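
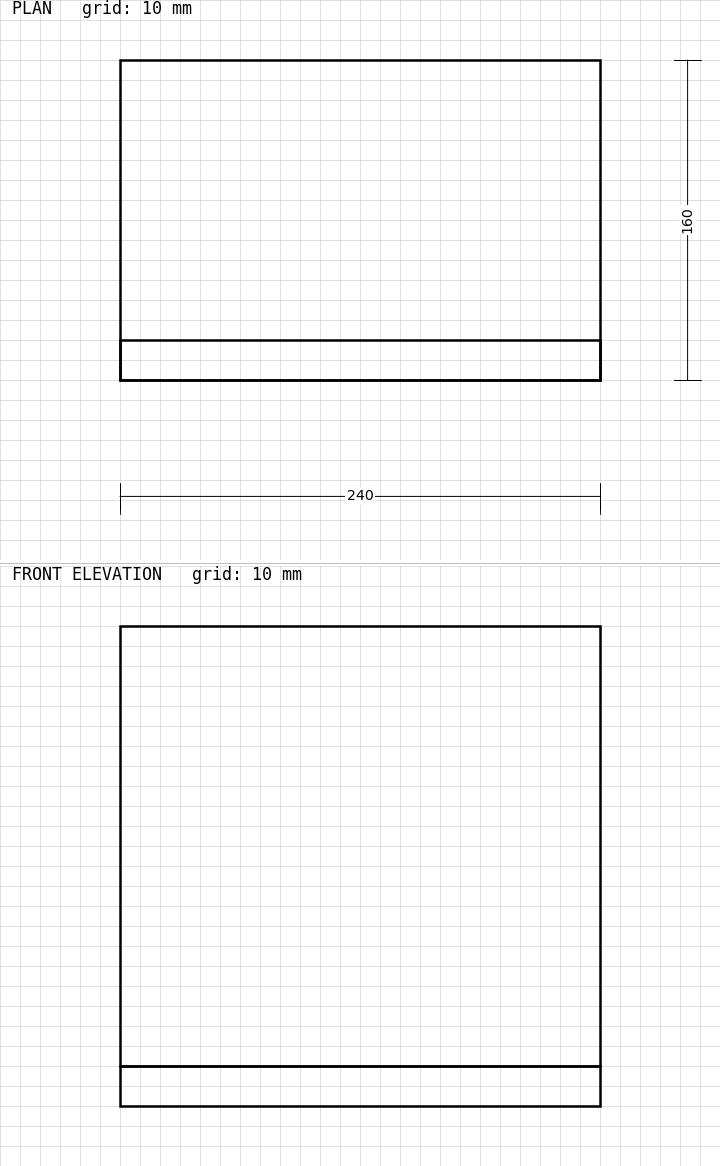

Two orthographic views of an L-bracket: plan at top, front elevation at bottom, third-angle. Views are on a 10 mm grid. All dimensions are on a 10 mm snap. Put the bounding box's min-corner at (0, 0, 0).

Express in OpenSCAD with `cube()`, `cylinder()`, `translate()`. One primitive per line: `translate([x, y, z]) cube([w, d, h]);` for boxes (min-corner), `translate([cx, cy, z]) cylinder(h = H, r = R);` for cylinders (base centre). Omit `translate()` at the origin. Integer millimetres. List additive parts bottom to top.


cube([240, 160, 20]);
translate([0, 0, 20]) cube([240, 20, 220]);


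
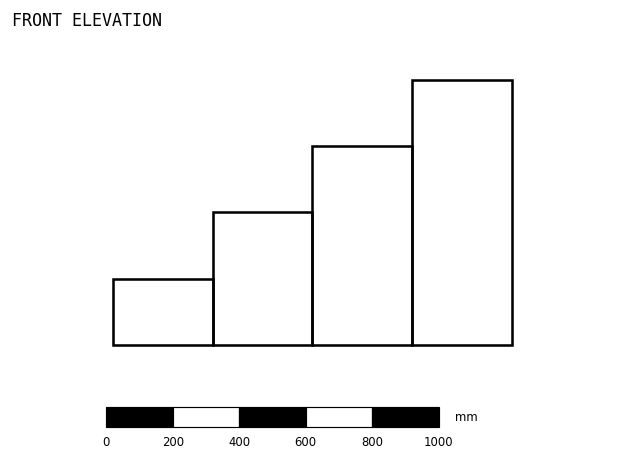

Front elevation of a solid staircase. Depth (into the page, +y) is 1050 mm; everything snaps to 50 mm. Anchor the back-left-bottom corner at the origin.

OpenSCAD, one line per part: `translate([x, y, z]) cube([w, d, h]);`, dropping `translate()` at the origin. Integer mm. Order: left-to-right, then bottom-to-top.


cube([300, 1050, 200]);
translate([300, 0, 0]) cube([300, 1050, 400]);
translate([600, 0, 0]) cube([300, 1050, 600]);
translate([900, 0, 0]) cube([300, 1050, 800]);


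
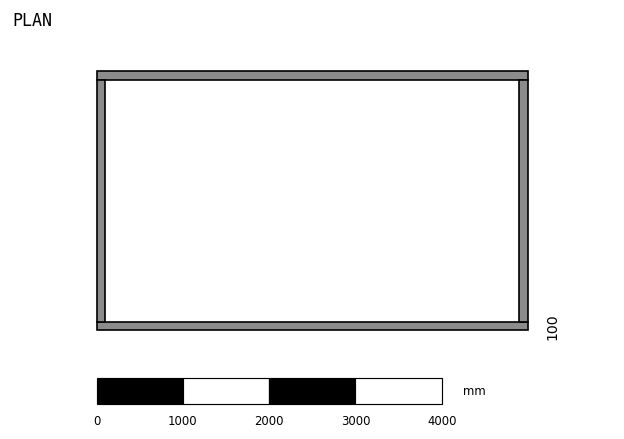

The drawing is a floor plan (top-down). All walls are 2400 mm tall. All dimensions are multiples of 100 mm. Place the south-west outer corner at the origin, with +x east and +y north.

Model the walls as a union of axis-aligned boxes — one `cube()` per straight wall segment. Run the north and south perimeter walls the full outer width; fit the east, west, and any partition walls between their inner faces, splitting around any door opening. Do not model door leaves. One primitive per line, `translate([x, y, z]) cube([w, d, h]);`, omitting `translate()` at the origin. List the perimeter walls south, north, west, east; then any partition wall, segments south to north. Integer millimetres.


cube([5000, 100, 2400]);
translate([0, 2900, 0]) cube([5000, 100, 2400]);
translate([0, 100, 0]) cube([100, 2800, 2400]);
translate([4900, 100, 0]) cube([100, 2800, 2400]);


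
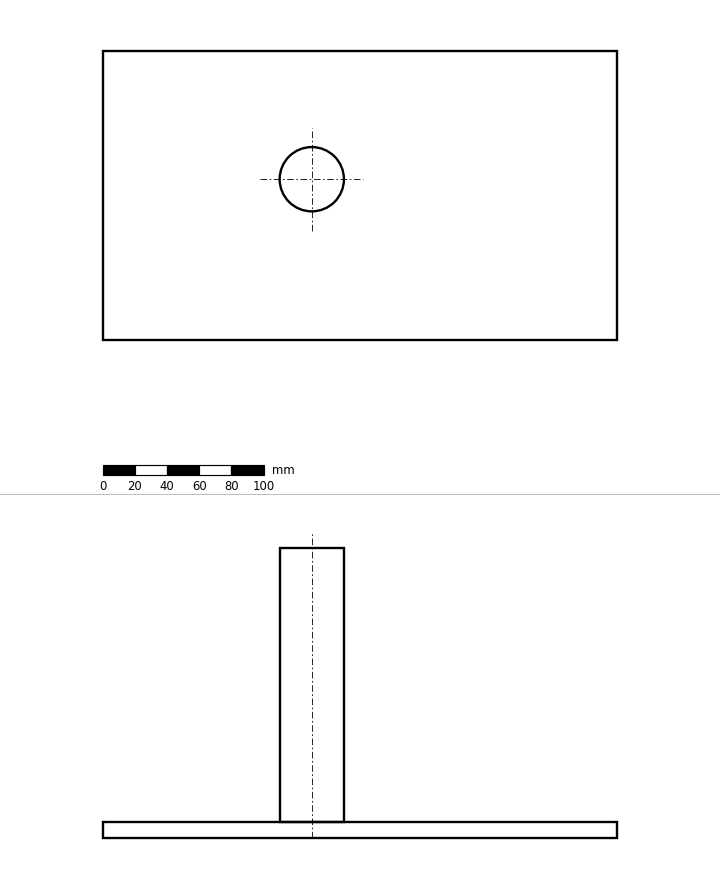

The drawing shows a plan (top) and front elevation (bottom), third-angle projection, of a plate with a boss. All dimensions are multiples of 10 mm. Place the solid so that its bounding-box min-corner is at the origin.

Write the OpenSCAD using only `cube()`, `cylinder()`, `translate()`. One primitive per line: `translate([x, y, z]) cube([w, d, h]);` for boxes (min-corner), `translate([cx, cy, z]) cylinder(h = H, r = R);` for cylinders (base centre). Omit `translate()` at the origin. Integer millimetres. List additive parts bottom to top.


cube([320, 180, 10]);
translate([130, 100, 10]) cylinder(h = 170, r = 20);


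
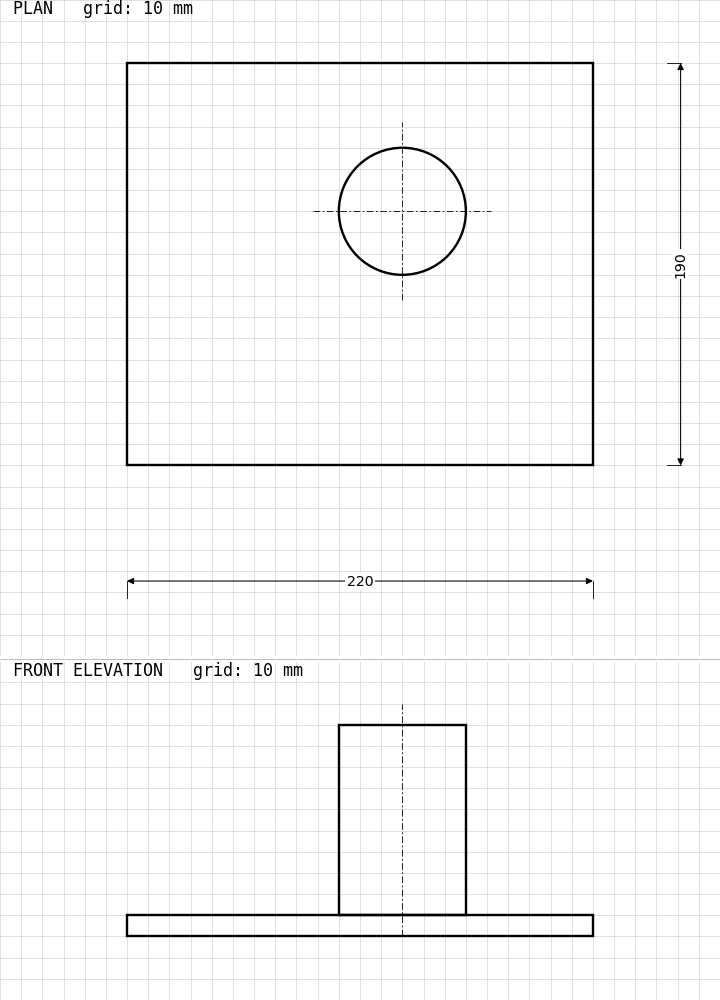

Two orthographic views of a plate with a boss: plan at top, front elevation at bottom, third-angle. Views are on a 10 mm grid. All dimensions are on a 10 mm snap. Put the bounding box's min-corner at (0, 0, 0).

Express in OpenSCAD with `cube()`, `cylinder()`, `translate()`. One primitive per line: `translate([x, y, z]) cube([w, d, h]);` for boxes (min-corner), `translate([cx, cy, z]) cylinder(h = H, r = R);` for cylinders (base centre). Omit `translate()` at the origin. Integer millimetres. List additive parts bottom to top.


cube([220, 190, 10]);
translate([130, 120, 10]) cylinder(h = 90, r = 30);


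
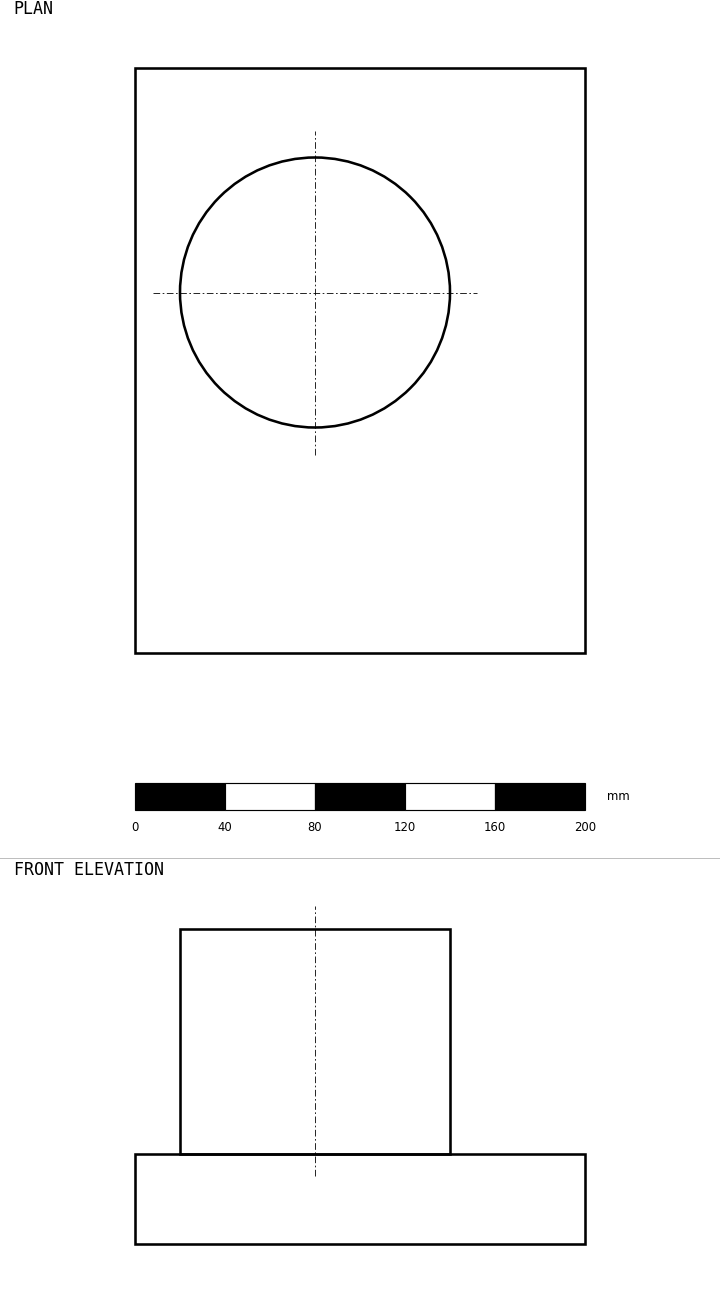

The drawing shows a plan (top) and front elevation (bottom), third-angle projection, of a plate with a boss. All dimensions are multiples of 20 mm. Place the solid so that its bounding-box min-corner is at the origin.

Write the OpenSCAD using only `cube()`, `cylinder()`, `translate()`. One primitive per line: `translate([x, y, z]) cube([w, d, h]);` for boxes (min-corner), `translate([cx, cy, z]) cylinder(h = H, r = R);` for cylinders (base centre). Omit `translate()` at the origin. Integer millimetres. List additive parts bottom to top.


cube([200, 260, 40]);
translate([80, 160, 40]) cylinder(h = 100, r = 60);


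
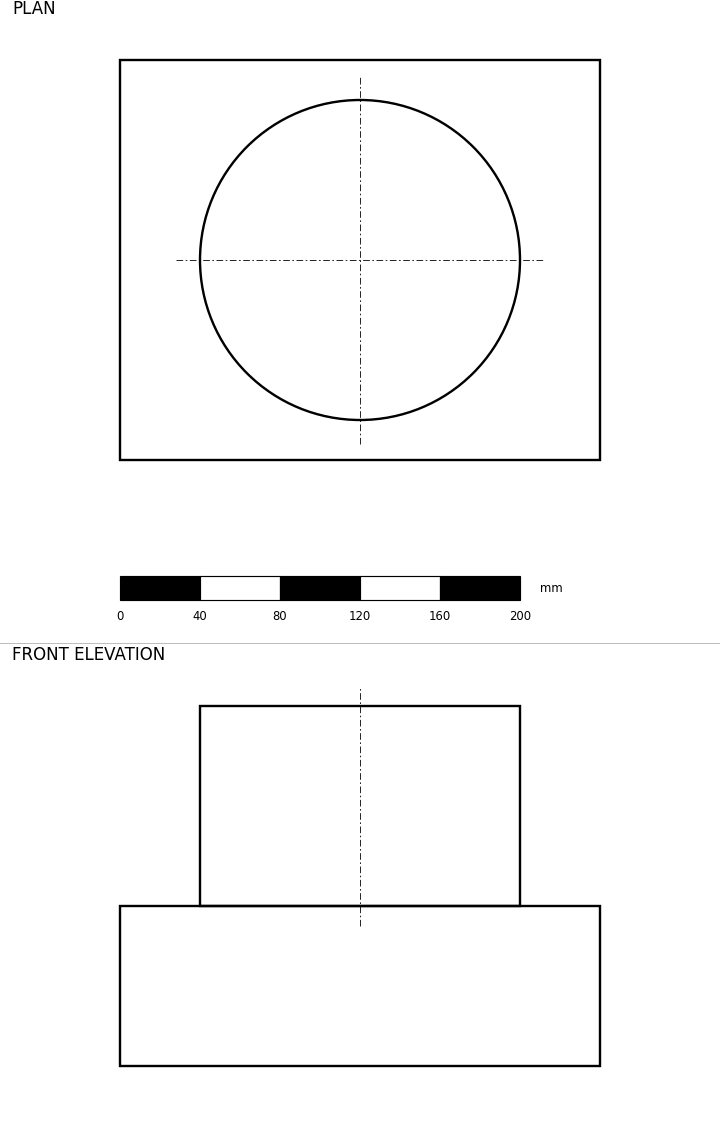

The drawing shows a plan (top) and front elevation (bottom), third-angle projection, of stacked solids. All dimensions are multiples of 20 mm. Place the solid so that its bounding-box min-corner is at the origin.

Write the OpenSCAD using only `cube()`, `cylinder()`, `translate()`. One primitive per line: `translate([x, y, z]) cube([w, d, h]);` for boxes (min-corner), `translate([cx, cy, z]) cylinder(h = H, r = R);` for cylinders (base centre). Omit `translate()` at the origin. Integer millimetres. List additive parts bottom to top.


cube([240, 200, 80]);
translate([120, 100, 80]) cylinder(h = 100, r = 80);


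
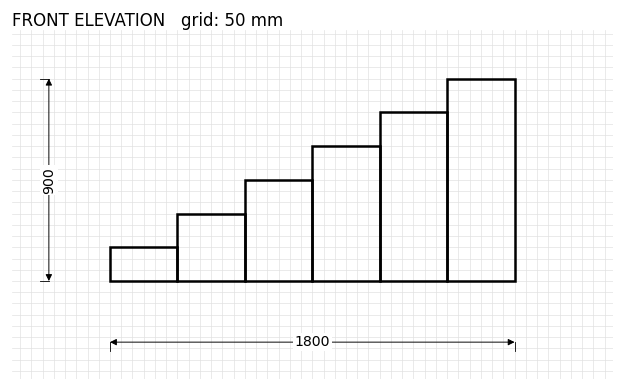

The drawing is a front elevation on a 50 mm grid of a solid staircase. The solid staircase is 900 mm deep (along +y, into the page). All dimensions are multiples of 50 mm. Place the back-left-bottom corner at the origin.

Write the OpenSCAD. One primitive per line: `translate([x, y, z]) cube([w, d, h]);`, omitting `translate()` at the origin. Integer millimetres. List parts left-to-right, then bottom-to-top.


cube([300, 900, 150]);
translate([300, 0, 0]) cube([300, 900, 300]);
translate([600, 0, 0]) cube([300, 900, 450]);
translate([900, 0, 0]) cube([300, 900, 600]);
translate([1200, 0, 0]) cube([300, 900, 750]);
translate([1500, 0, 0]) cube([300, 900, 900]);


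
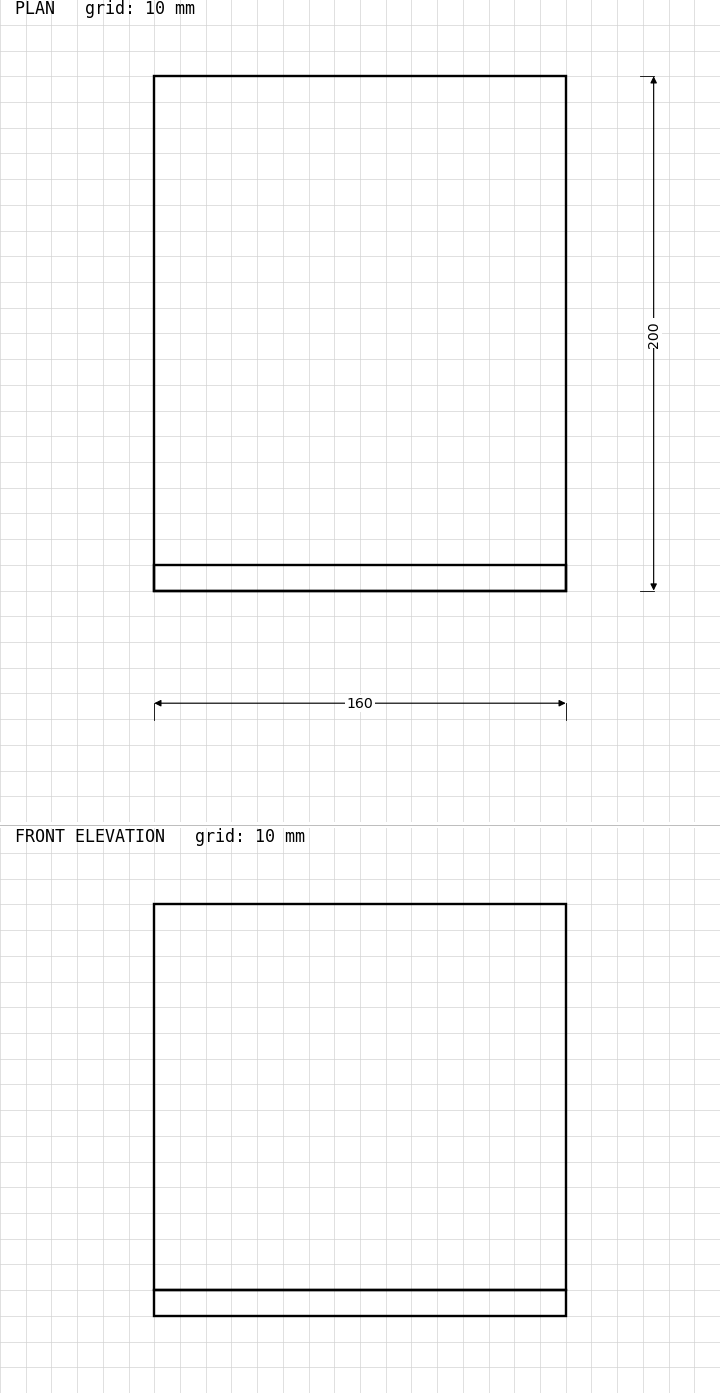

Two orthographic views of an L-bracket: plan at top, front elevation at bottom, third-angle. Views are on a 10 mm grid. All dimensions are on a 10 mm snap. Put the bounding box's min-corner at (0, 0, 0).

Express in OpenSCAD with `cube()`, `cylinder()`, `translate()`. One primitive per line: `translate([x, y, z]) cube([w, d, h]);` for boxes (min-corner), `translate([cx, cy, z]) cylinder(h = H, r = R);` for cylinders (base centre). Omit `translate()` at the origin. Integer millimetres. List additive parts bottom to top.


cube([160, 200, 10]);
translate([0, 0, 10]) cube([160, 10, 150]);


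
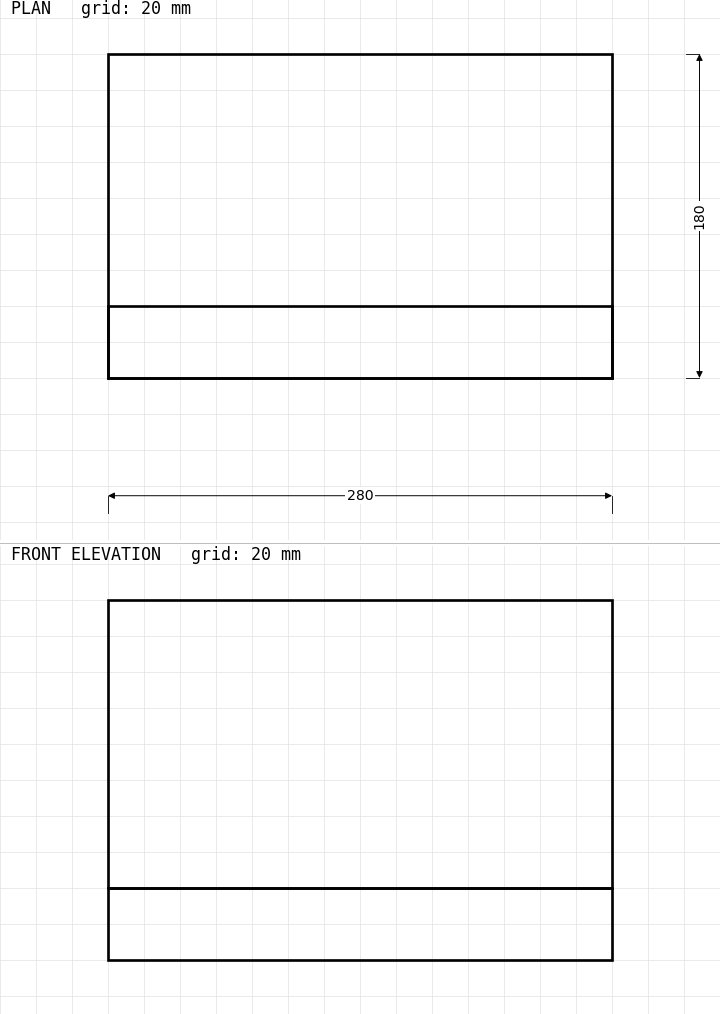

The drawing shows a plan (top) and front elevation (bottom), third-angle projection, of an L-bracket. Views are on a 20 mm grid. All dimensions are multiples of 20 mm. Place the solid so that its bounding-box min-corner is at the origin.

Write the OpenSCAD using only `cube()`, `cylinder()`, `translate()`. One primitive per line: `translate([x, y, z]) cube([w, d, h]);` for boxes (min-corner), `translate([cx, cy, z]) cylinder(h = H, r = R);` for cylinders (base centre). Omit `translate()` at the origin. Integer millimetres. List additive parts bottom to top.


cube([280, 180, 40]);
translate([0, 0, 40]) cube([280, 40, 160]);


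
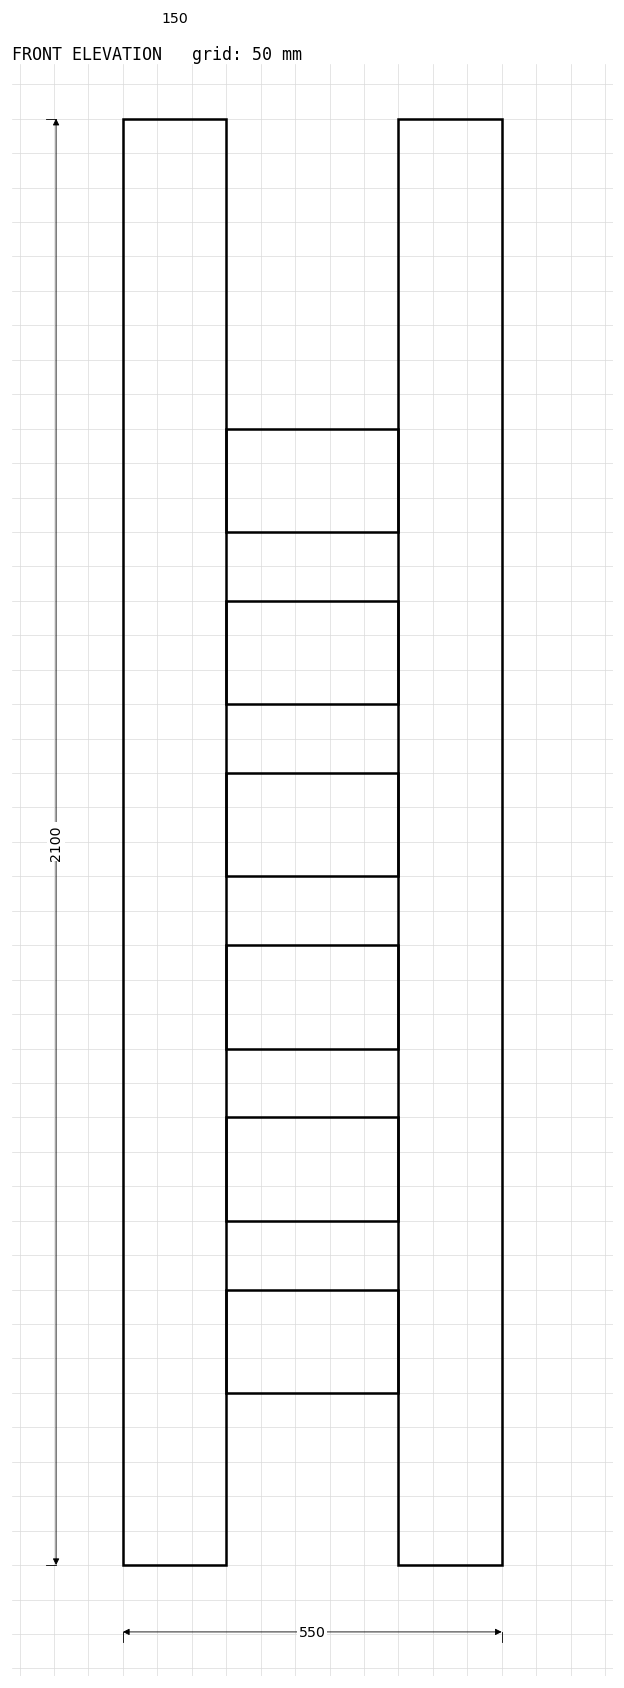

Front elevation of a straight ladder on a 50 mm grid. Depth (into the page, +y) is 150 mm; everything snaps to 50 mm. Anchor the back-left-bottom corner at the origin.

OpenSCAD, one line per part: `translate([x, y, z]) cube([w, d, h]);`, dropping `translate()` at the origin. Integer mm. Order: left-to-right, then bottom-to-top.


cube([150, 150, 2100]);
translate([150, 0, 250]) cube([250, 150, 150]);
translate([150, 0, 500]) cube([250, 150, 150]);
translate([150, 0, 750]) cube([250, 150, 150]);
translate([150, 0, 1000]) cube([250, 150, 150]);
translate([150, 0, 1250]) cube([250, 150, 150]);
translate([150, 0, 1500]) cube([250, 150, 150]);
translate([400, 0, 0]) cube([150, 150, 2100]);


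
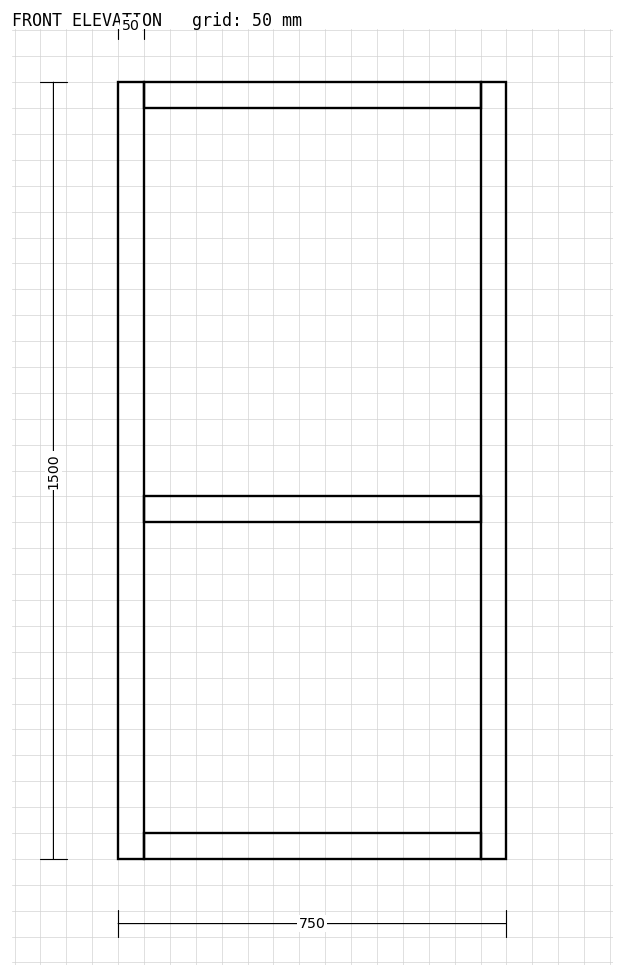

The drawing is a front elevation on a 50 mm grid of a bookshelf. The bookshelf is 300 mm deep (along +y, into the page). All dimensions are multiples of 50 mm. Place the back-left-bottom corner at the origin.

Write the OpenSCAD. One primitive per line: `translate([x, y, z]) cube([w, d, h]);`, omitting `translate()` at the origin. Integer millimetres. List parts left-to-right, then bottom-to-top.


cube([50, 300, 1500]);
translate([50, 0, 0]) cube([650, 300, 50]);
translate([50, 0, 650]) cube([650, 300, 50]);
translate([50, 0, 1450]) cube([650, 300, 50]);
translate([700, 0, 0]) cube([50, 300, 1500]);


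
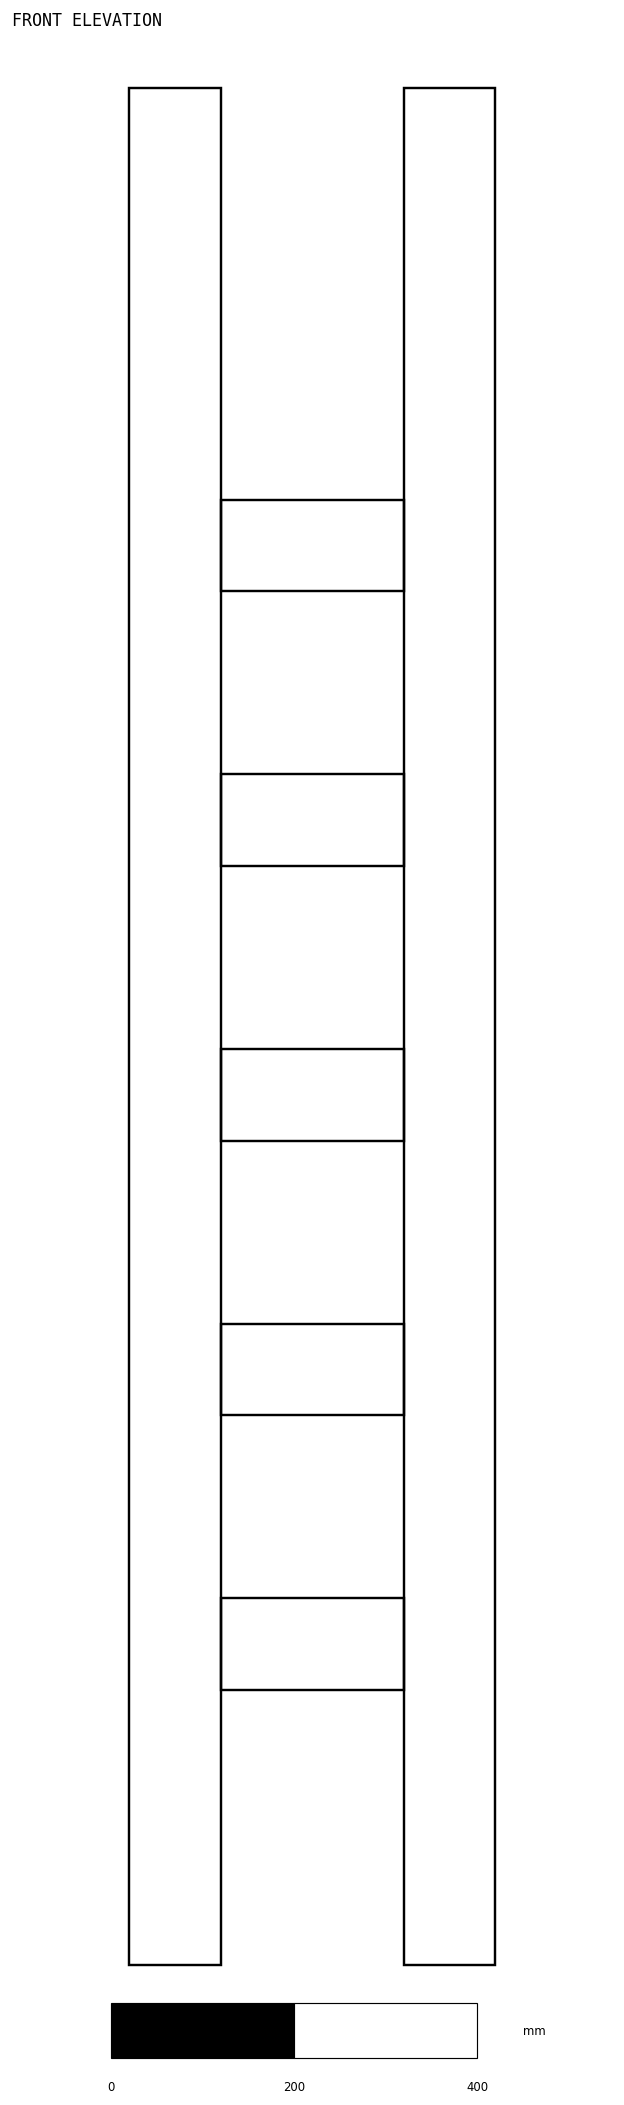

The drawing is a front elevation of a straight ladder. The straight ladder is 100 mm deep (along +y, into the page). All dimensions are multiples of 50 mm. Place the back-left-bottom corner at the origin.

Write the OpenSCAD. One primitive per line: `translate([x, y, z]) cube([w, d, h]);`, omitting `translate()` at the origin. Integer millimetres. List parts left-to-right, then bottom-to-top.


cube([100, 100, 2050]);
translate([100, 0, 300]) cube([200, 100, 100]);
translate([100, 0, 600]) cube([200, 100, 100]);
translate([100, 0, 900]) cube([200, 100, 100]);
translate([100, 0, 1200]) cube([200, 100, 100]);
translate([100, 0, 1500]) cube([200, 100, 100]);
translate([300, 0, 0]) cube([100, 100, 2050]);


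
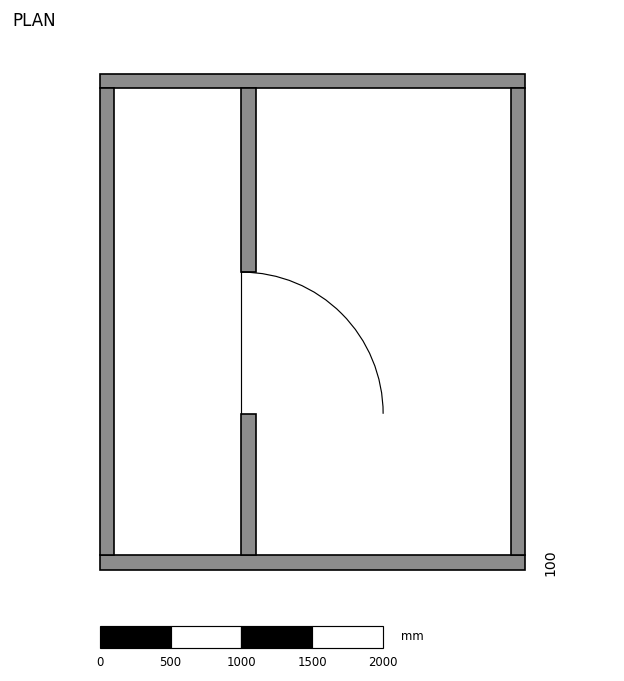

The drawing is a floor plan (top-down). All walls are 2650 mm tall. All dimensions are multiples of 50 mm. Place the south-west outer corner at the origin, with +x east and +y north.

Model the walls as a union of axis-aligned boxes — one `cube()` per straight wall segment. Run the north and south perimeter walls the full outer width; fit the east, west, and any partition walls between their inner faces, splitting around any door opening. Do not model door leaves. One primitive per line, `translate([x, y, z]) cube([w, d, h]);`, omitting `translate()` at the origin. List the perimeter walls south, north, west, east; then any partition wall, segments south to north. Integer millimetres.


cube([3000, 100, 2650]);
translate([0, 3400, 0]) cube([3000, 100, 2650]);
translate([0, 100, 0]) cube([100, 3300, 2650]);
translate([2900, 100, 0]) cube([100, 3300, 2650]);
translate([1000, 100, 0]) cube([100, 1000, 2650]);
translate([1000, 2100, 0]) cube([100, 1300, 2650]);


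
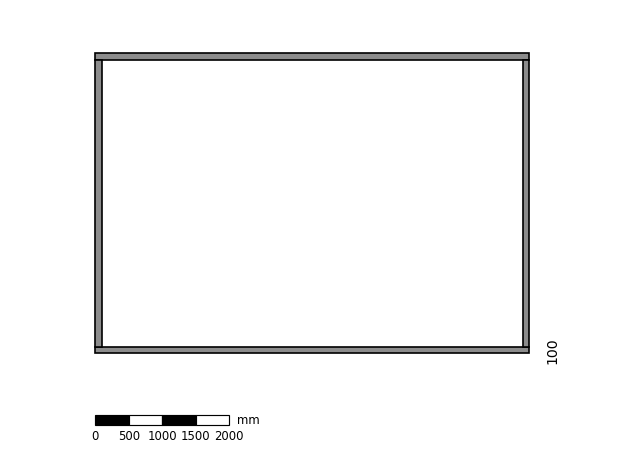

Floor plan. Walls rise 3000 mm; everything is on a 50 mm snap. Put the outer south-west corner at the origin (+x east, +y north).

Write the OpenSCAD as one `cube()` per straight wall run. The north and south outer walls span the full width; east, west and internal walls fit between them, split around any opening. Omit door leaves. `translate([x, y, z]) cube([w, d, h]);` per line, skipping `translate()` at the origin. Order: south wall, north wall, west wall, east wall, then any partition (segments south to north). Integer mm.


cube([6500, 100, 3000]);
translate([0, 4400, 0]) cube([6500, 100, 3000]);
translate([0, 100, 0]) cube([100, 4300, 3000]);
translate([6400, 100, 0]) cube([100, 4300, 3000]);


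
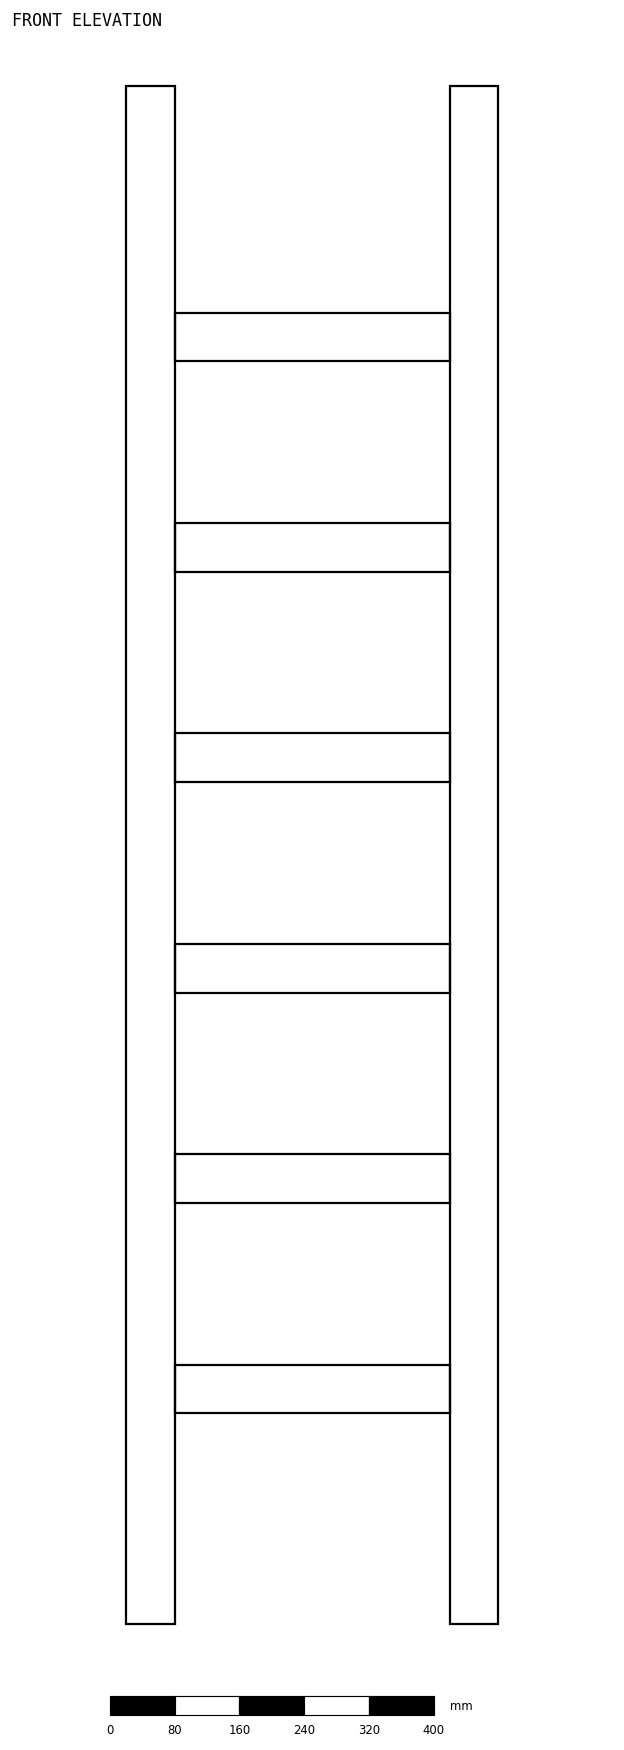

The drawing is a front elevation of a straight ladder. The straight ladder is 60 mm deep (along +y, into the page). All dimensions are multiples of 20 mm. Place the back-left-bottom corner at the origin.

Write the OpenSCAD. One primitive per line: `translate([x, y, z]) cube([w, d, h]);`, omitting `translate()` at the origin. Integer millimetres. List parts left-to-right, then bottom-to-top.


cube([60, 60, 1900]);
translate([60, 0, 260]) cube([340, 60, 60]);
translate([60, 0, 520]) cube([340, 60, 60]);
translate([60, 0, 780]) cube([340, 60, 60]);
translate([60, 0, 1040]) cube([340, 60, 60]);
translate([60, 0, 1300]) cube([340, 60, 60]);
translate([60, 0, 1560]) cube([340, 60, 60]);
translate([400, 0, 0]) cube([60, 60, 1900]);


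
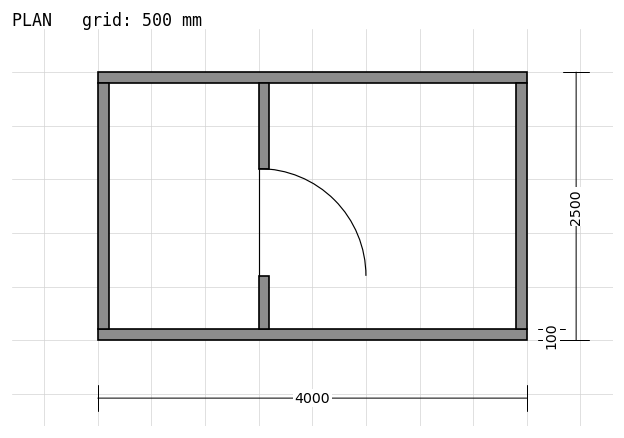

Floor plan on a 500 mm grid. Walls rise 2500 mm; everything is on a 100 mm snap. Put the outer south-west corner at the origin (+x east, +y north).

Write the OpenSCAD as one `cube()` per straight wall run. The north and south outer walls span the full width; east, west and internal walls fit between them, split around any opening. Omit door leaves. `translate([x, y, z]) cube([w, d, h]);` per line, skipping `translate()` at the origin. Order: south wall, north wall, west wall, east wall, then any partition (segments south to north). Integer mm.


cube([4000, 100, 2500]);
translate([0, 2400, 0]) cube([4000, 100, 2500]);
translate([0, 100, 0]) cube([100, 2300, 2500]);
translate([3900, 100, 0]) cube([100, 2300, 2500]);
translate([1500, 100, 0]) cube([100, 500, 2500]);
translate([1500, 1600, 0]) cube([100, 800, 2500]);


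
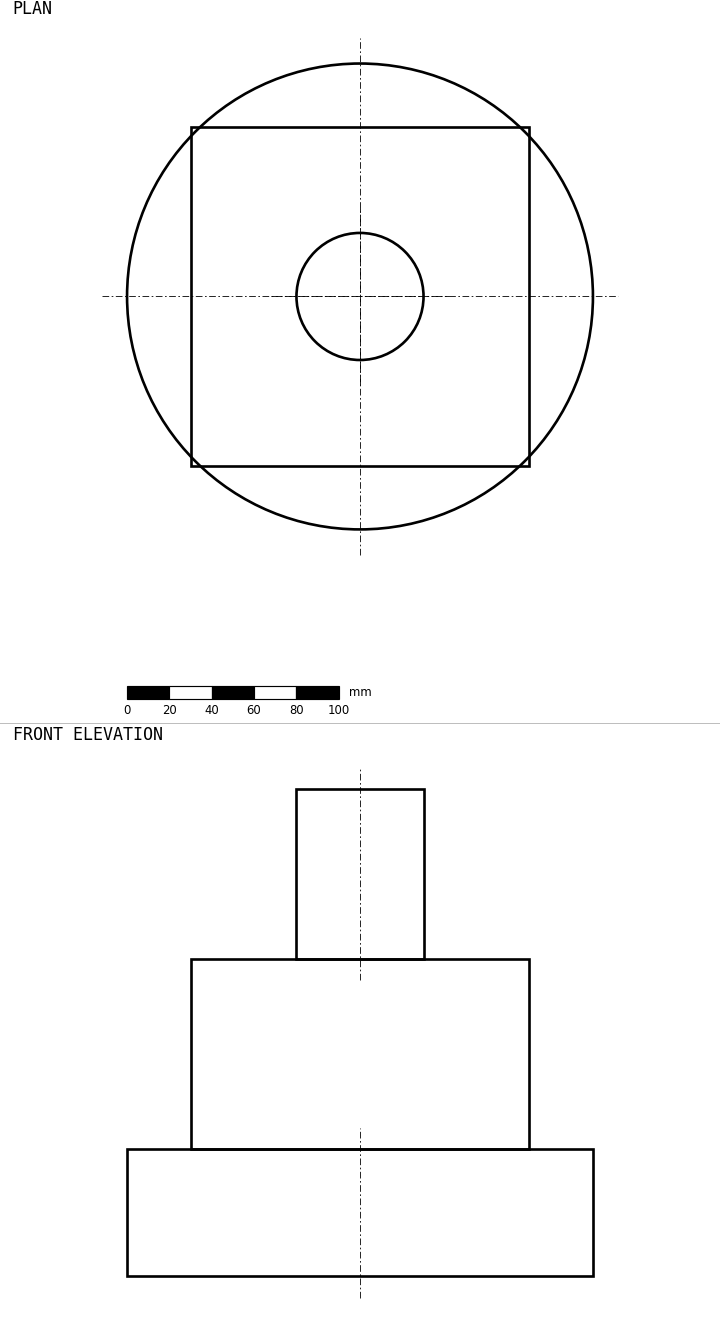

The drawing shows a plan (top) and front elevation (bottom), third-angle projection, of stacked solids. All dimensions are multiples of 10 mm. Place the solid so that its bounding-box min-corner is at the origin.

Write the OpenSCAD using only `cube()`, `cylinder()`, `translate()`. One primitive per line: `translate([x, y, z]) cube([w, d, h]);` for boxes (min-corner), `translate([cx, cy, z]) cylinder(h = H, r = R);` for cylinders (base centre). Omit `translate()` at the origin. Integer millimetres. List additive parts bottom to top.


translate([110, 110, 0]) cylinder(h = 60, r = 110);
translate([30, 30, 60]) cube([160, 160, 90]);
translate([110, 110, 150]) cylinder(h = 80, r = 30);


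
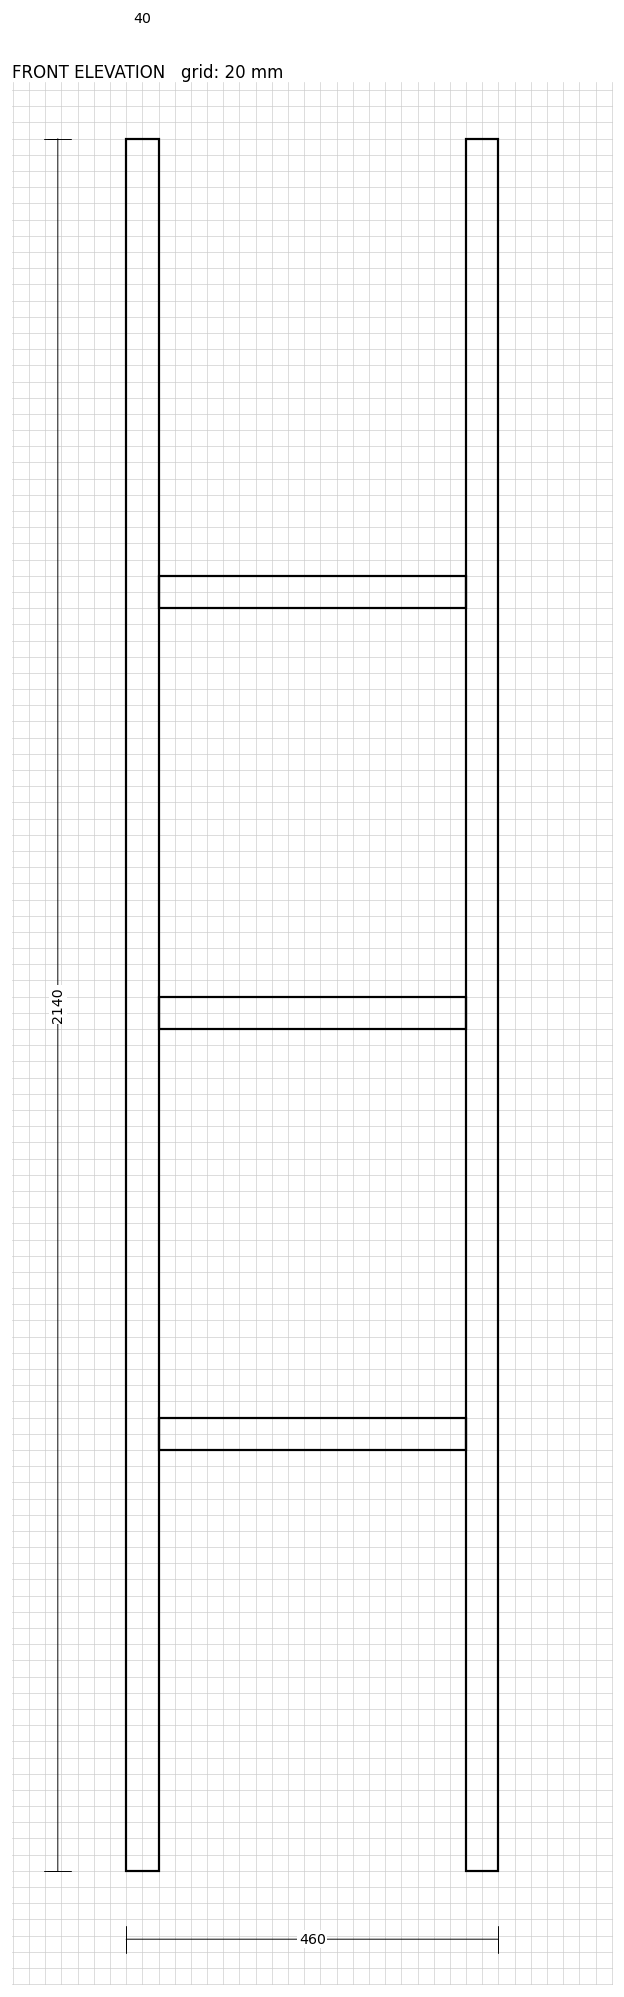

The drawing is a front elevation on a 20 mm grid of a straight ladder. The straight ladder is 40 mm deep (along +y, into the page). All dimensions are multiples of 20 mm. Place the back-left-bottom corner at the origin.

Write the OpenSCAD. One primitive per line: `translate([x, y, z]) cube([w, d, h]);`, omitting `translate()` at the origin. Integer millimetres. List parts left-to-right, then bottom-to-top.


cube([40, 40, 2140]);
translate([40, 0, 520]) cube([380, 40, 40]);
translate([40, 0, 1040]) cube([380, 40, 40]);
translate([40, 0, 1560]) cube([380, 40, 40]);
translate([420, 0, 0]) cube([40, 40, 2140]);


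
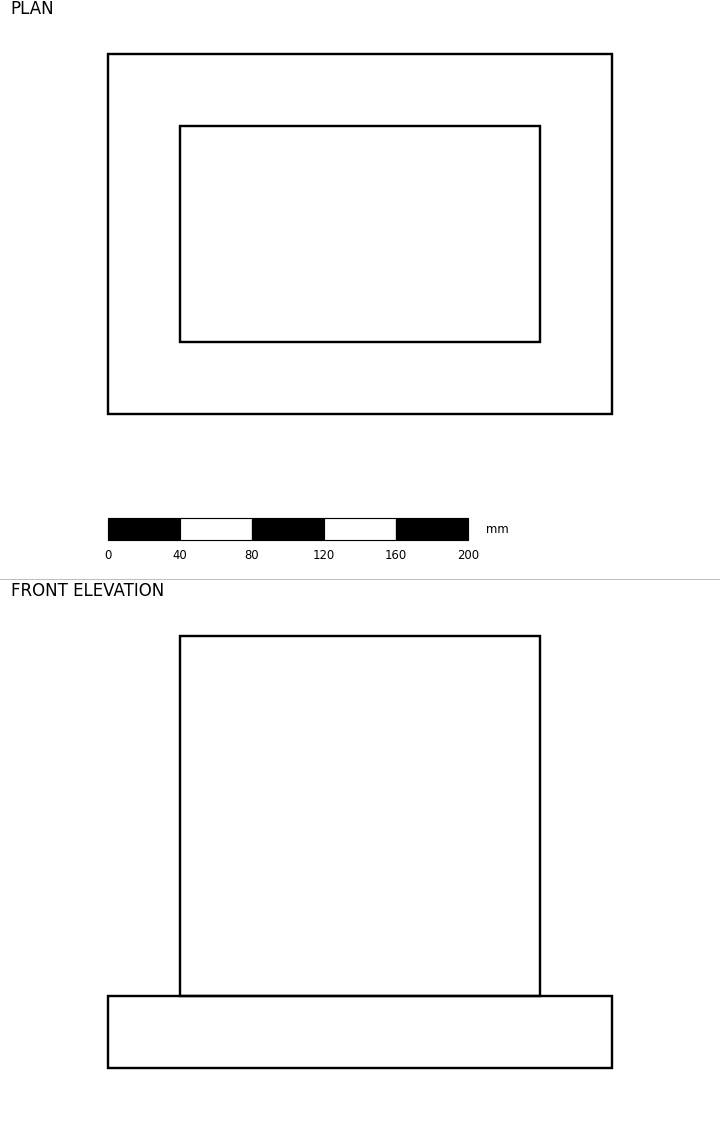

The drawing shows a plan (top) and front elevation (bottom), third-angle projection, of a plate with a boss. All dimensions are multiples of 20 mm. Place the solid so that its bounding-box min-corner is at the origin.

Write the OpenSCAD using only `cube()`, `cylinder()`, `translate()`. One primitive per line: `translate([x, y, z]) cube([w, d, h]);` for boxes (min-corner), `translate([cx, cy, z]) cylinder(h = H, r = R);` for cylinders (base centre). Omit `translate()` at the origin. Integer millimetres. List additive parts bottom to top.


cube([280, 200, 40]);
translate([40, 40, 40]) cube([200, 120, 200]);


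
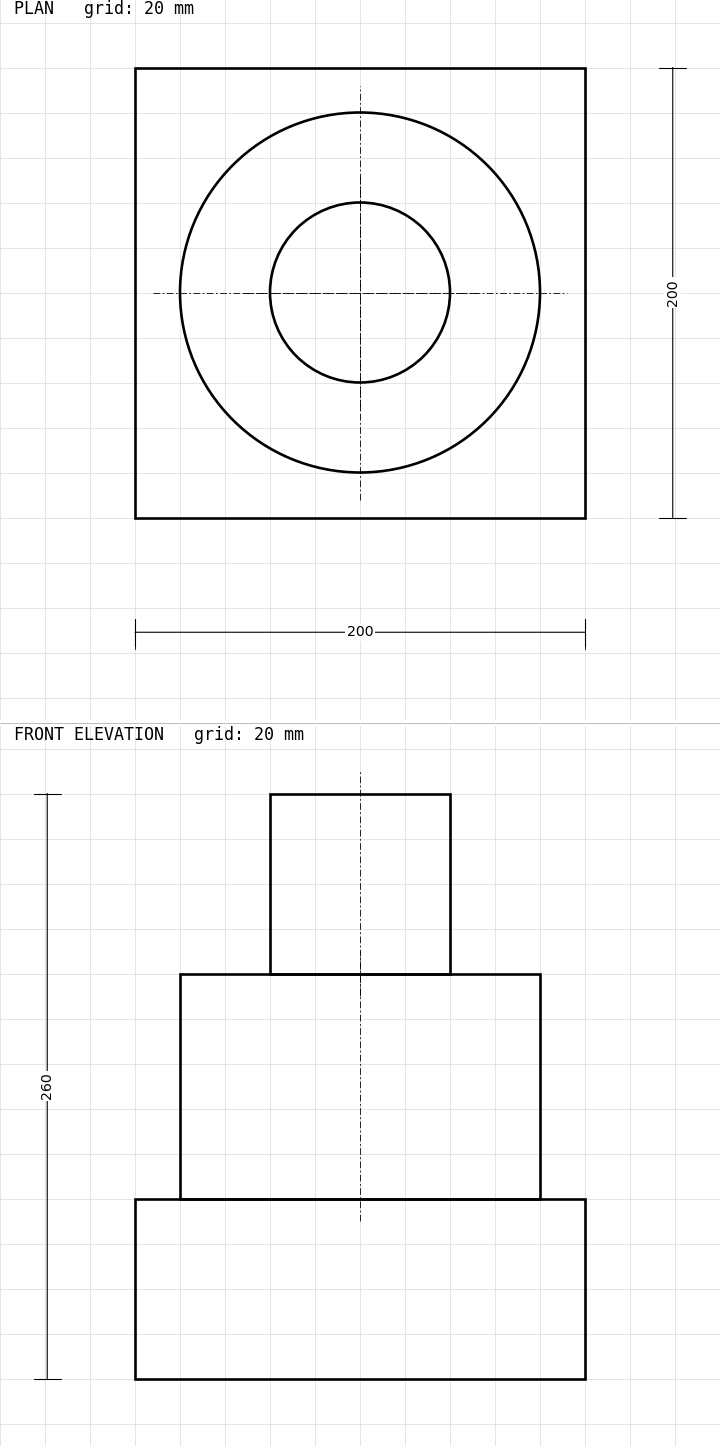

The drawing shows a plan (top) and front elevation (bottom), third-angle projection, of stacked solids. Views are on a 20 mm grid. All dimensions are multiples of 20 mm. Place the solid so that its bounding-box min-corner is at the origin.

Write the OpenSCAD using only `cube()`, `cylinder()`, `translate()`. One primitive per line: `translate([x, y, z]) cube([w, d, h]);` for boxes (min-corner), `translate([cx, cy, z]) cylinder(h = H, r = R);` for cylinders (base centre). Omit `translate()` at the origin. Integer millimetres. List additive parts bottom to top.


cube([200, 200, 80]);
translate([100, 100, 80]) cylinder(h = 100, r = 80);
translate([100, 100, 180]) cylinder(h = 80, r = 40);


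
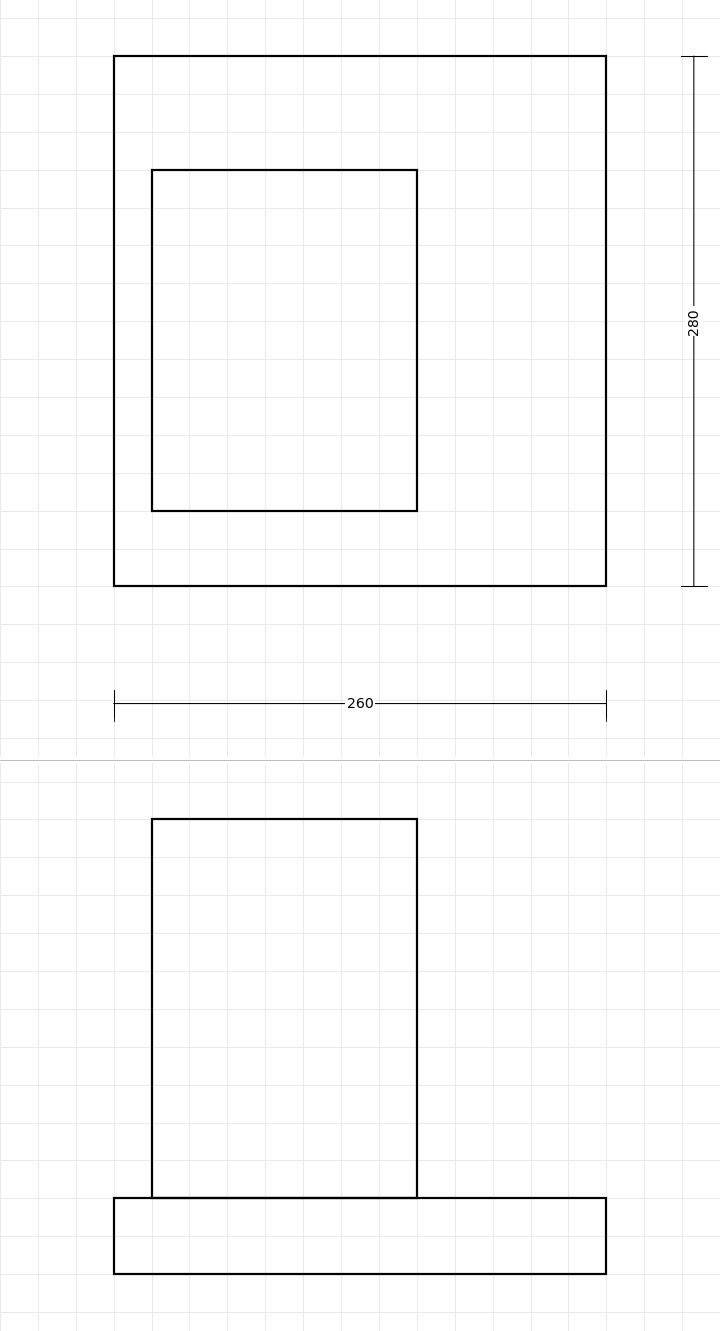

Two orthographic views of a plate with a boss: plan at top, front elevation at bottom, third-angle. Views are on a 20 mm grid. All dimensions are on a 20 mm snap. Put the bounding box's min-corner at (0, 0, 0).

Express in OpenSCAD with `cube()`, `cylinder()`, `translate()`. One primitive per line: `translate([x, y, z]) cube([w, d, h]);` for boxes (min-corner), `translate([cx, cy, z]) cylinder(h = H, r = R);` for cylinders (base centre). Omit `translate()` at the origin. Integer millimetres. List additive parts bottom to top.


cube([260, 280, 40]);
translate([20, 40, 40]) cube([140, 180, 200]);


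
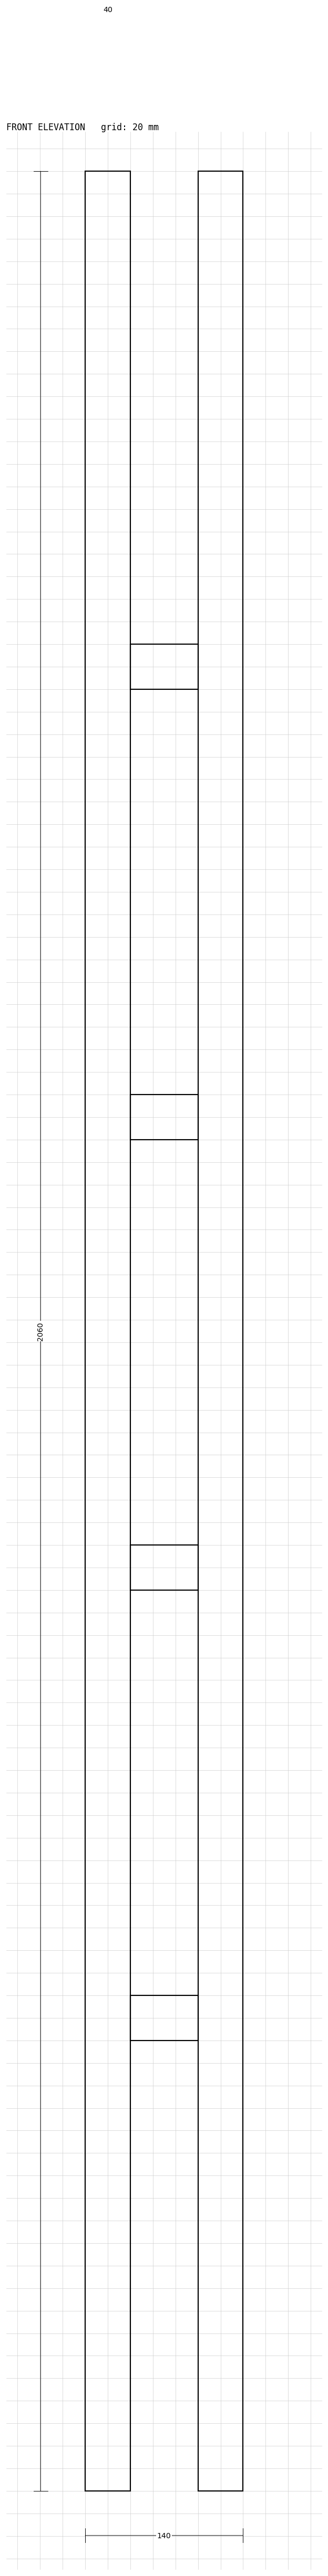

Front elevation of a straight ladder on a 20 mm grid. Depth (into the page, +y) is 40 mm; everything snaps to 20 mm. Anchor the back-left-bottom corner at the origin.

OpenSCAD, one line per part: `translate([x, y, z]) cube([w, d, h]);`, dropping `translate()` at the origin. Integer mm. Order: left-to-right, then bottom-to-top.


cube([40, 40, 2060]);
translate([40, 0, 400]) cube([60, 40, 40]);
translate([40, 0, 800]) cube([60, 40, 40]);
translate([40, 0, 1200]) cube([60, 40, 40]);
translate([40, 0, 1600]) cube([60, 40, 40]);
translate([100, 0, 0]) cube([40, 40, 2060]);


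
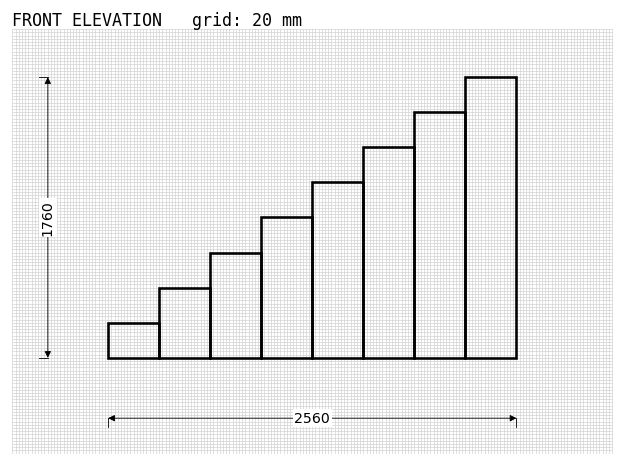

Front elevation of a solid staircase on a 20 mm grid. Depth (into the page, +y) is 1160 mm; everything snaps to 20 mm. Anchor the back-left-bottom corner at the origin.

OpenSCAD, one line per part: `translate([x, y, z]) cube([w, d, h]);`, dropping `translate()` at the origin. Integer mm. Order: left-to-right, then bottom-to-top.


cube([320, 1160, 220]);
translate([320, 0, 0]) cube([320, 1160, 440]);
translate([640, 0, 0]) cube([320, 1160, 660]);
translate([960, 0, 0]) cube([320, 1160, 880]);
translate([1280, 0, 0]) cube([320, 1160, 1100]);
translate([1600, 0, 0]) cube([320, 1160, 1320]);
translate([1920, 0, 0]) cube([320, 1160, 1540]);
translate([2240, 0, 0]) cube([320, 1160, 1760]);


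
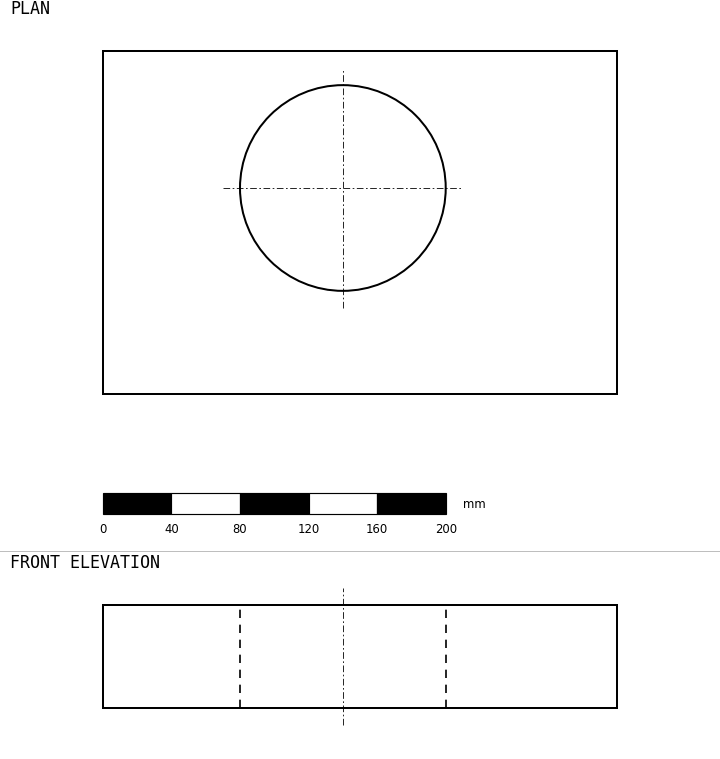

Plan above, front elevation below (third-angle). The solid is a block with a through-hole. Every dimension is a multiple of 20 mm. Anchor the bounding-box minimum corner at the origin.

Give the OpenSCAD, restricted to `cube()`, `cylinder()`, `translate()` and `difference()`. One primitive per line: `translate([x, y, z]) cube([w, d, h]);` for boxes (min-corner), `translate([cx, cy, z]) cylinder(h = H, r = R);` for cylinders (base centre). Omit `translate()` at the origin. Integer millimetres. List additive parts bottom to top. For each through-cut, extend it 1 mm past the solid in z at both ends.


difference() {
  cube([300, 200, 60]);
  translate([140, 120, -1]) cylinder(h = 62, r = 60);
}


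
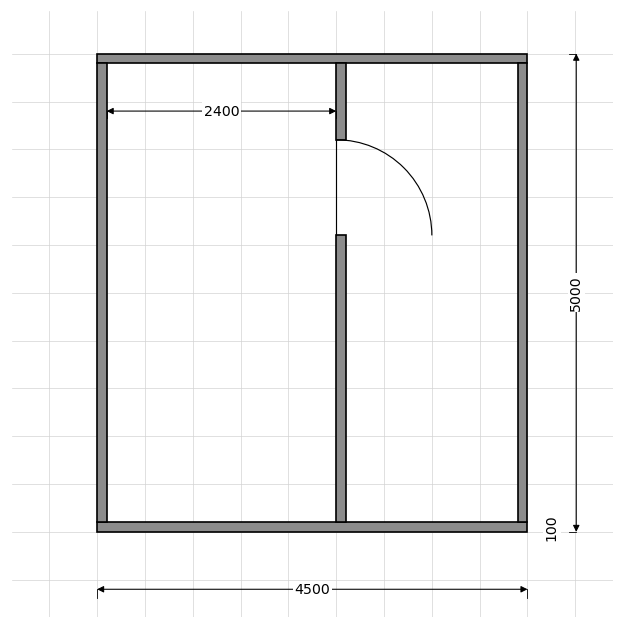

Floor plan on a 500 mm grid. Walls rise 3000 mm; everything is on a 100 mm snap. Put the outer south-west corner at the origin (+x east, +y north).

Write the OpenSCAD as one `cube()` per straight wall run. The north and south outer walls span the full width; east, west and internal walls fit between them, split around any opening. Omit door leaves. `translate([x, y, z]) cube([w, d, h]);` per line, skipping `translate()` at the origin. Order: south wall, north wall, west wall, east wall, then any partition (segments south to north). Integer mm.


cube([4500, 100, 3000]);
translate([0, 4900, 0]) cube([4500, 100, 3000]);
translate([0, 100, 0]) cube([100, 4800, 3000]);
translate([4400, 100, 0]) cube([100, 4800, 3000]);
translate([2500, 100, 0]) cube([100, 3000, 3000]);
translate([2500, 4100, 0]) cube([100, 800, 3000]);


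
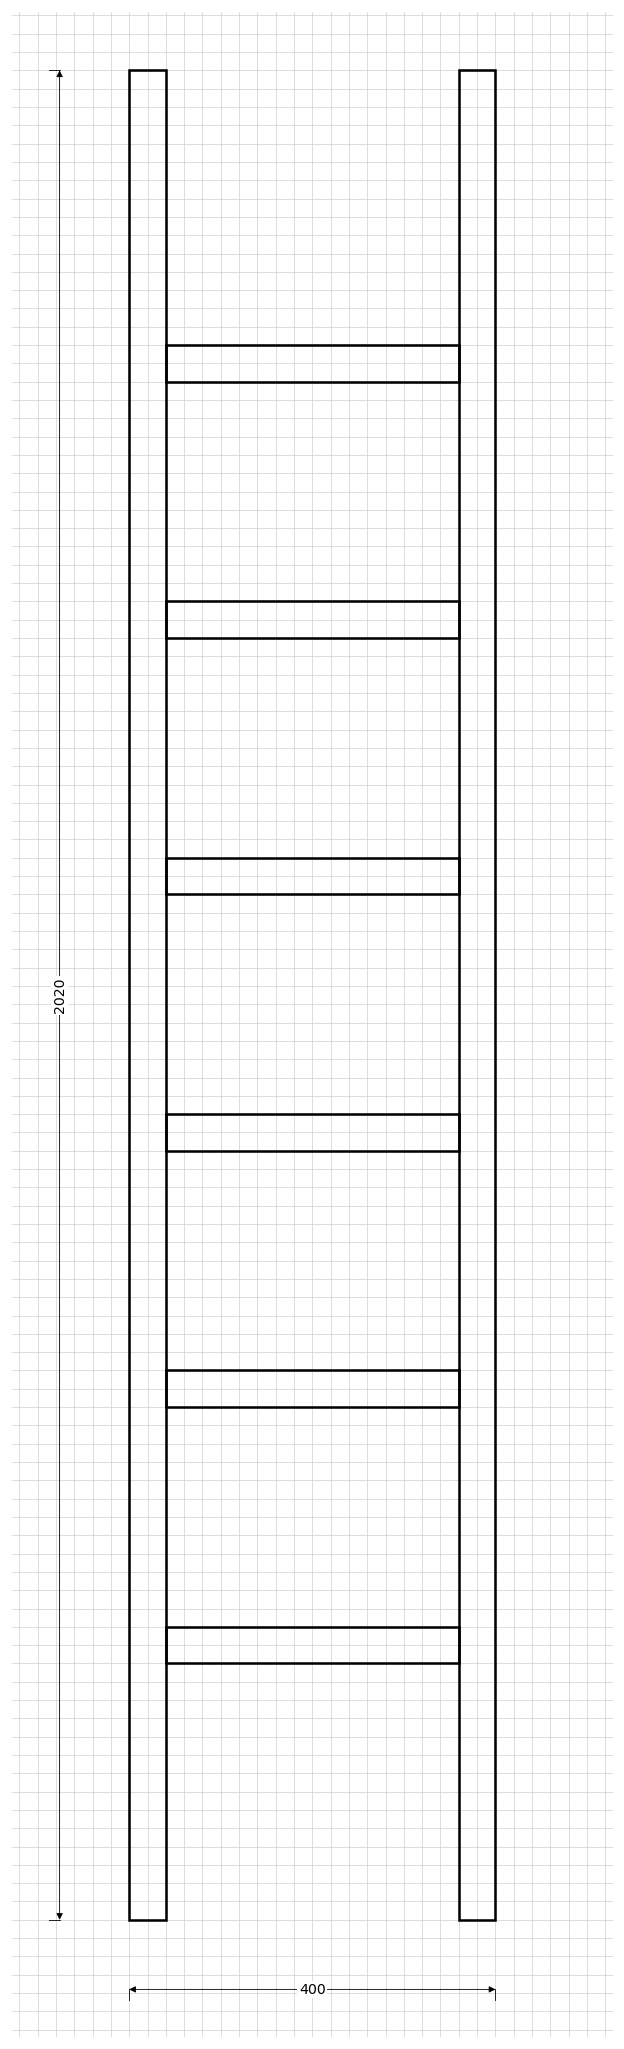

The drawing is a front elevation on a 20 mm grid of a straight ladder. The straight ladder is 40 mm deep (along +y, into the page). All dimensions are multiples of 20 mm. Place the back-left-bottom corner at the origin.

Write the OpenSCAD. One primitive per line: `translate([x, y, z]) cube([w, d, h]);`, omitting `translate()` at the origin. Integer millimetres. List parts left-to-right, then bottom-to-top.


cube([40, 40, 2020]);
translate([40, 0, 280]) cube([320, 40, 40]);
translate([40, 0, 560]) cube([320, 40, 40]);
translate([40, 0, 840]) cube([320, 40, 40]);
translate([40, 0, 1120]) cube([320, 40, 40]);
translate([40, 0, 1400]) cube([320, 40, 40]);
translate([40, 0, 1680]) cube([320, 40, 40]);
translate([360, 0, 0]) cube([40, 40, 2020]);


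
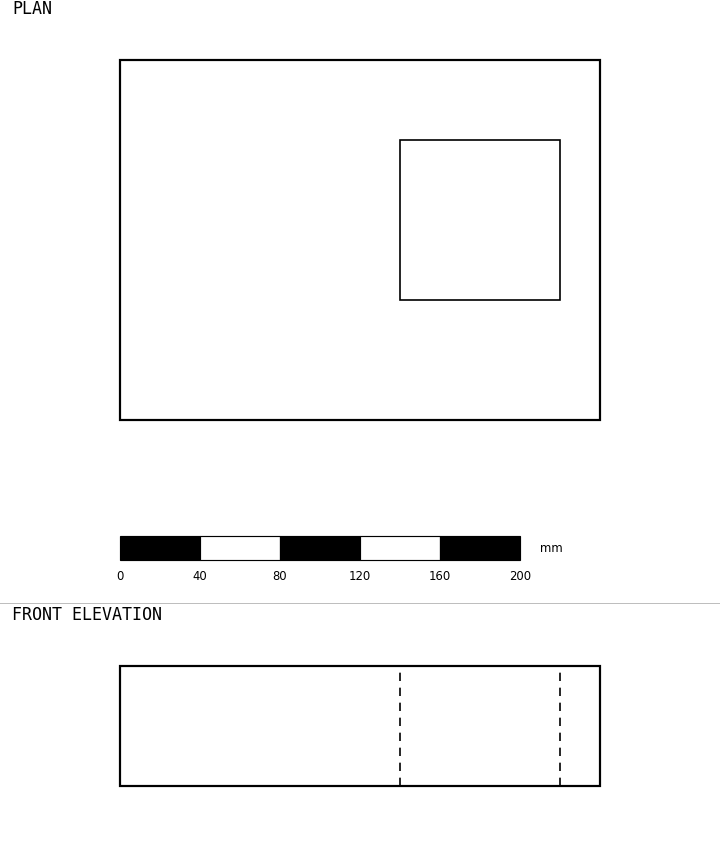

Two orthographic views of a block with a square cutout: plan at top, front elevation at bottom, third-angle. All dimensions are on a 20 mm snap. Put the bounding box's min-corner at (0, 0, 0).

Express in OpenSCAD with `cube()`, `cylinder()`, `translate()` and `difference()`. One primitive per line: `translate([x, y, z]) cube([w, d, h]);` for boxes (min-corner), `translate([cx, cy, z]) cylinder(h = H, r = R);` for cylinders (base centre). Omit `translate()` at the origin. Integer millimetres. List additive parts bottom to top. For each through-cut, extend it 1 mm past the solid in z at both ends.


difference() {
  cube([240, 180, 60]);
  translate([140, 60, -1]) cube([80, 80, 62]);
}


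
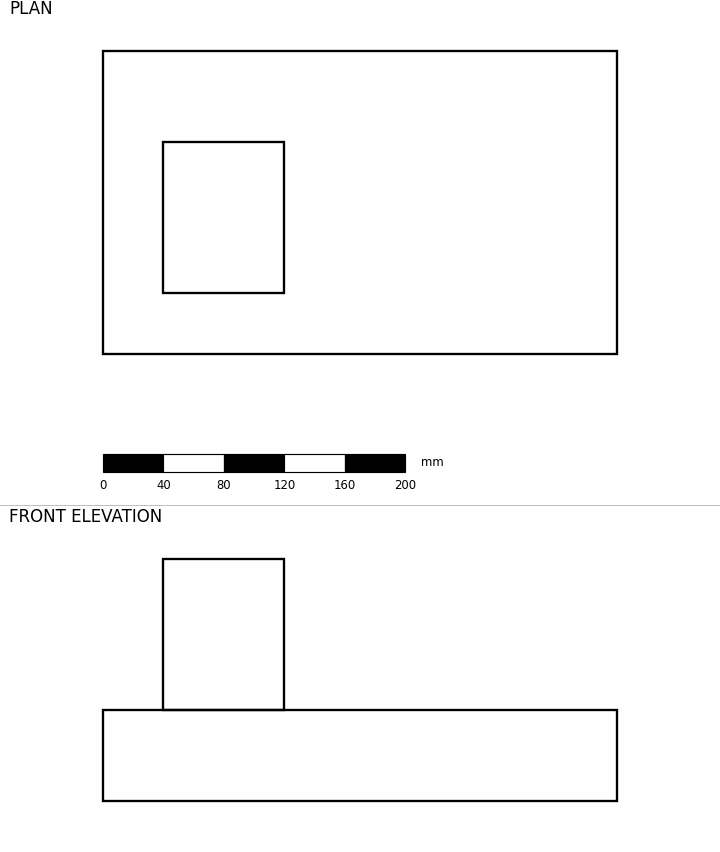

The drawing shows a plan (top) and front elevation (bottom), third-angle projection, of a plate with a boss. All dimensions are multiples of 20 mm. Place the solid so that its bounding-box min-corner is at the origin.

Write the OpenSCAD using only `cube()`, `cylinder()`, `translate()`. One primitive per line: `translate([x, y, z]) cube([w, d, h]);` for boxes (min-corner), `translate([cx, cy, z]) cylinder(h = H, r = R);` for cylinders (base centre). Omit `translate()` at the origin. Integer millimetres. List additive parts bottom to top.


cube([340, 200, 60]);
translate([40, 40, 60]) cube([80, 100, 100]);


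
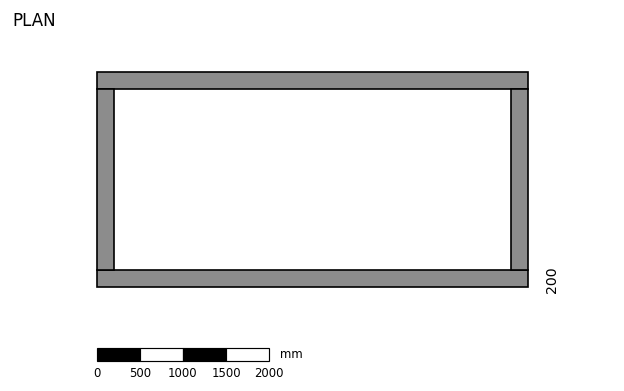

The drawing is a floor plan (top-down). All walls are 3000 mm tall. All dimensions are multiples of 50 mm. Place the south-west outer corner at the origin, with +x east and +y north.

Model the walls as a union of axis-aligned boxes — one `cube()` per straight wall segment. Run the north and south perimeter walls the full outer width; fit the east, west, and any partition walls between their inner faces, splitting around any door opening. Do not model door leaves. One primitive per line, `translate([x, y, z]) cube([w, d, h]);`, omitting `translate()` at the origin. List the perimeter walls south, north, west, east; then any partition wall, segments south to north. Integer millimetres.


cube([5000, 200, 3000]);
translate([0, 2300, 0]) cube([5000, 200, 3000]);
translate([0, 200, 0]) cube([200, 2100, 3000]);
translate([4800, 200, 0]) cube([200, 2100, 3000]);


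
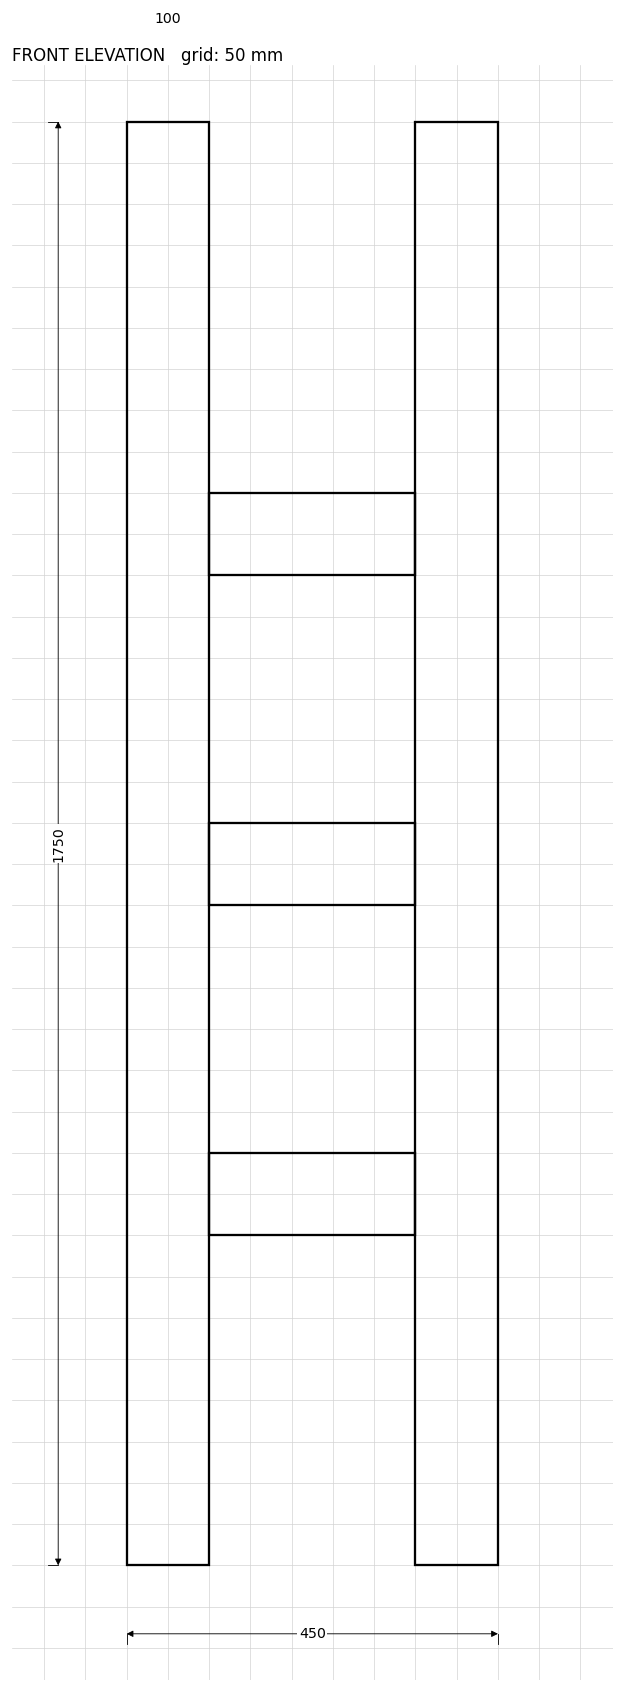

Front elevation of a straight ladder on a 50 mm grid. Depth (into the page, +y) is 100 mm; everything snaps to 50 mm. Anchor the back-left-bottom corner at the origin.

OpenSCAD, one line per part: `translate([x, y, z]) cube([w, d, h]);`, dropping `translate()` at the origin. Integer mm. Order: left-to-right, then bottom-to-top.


cube([100, 100, 1750]);
translate([100, 0, 400]) cube([250, 100, 100]);
translate([100, 0, 800]) cube([250, 100, 100]);
translate([100, 0, 1200]) cube([250, 100, 100]);
translate([350, 0, 0]) cube([100, 100, 1750]);


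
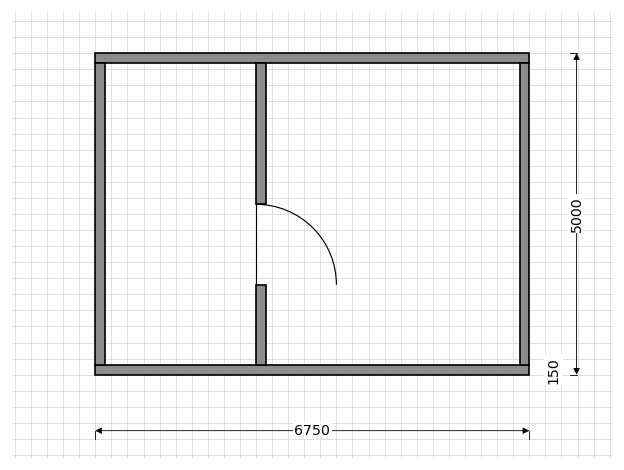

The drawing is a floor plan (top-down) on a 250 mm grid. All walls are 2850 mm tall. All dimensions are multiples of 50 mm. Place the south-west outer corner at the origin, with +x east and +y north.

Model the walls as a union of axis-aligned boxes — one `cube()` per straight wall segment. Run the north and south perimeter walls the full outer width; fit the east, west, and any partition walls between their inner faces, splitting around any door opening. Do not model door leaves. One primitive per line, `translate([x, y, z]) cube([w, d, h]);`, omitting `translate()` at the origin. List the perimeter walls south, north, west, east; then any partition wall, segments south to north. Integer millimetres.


cube([6750, 150, 2850]);
translate([0, 4850, 0]) cube([6750, 150, 2850]);
translate([0, 150, 0]) cube([150, 4700, 2850]);
translate([6600, 150, 0]) cube([150, 4700, 2850]);
translate([2500, 150, 0]) cube([150, 1250, 2850]);
translate([2500, 2650, 0]) cube([150, 2200, 2850]);
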